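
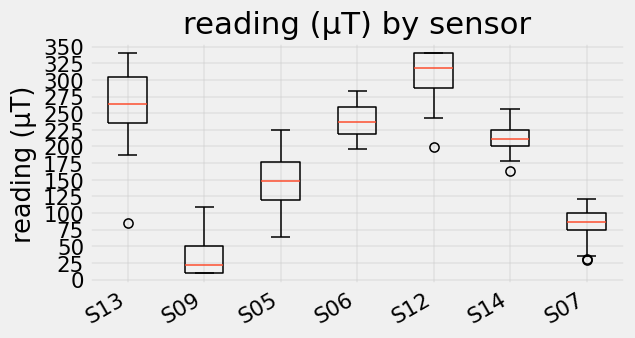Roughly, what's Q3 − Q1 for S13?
Q3 ≈ 300, Q1 ≈ 225; IQR ≈ 75.

≈ 75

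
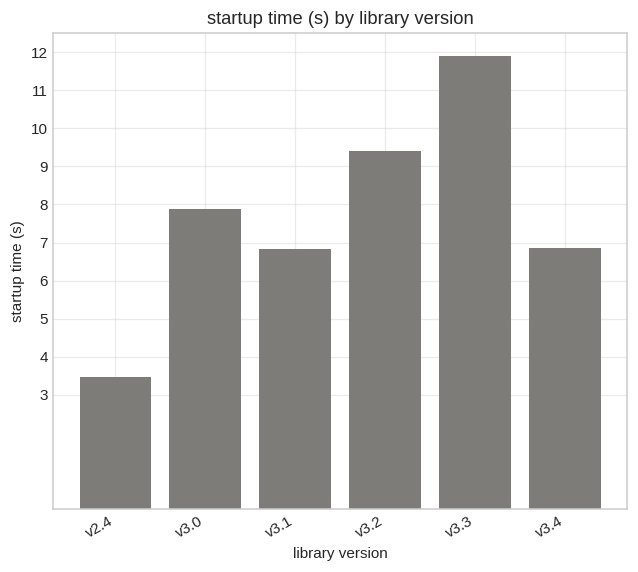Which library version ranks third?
v3.0

Top 4: v3.3 ≈ 12, v3.2 ≈ 9, v3.0 ≈ 8, v3.4 ≈ 7.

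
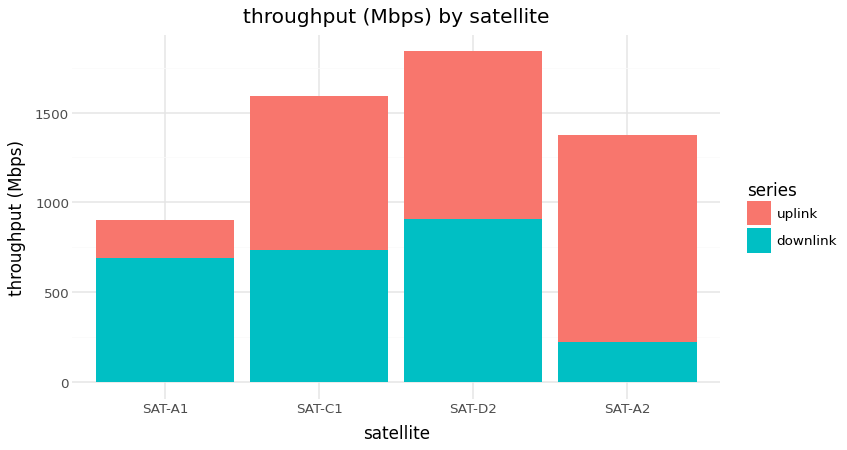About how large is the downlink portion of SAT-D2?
downlink top ≈ 1000, bottom ≈ 0; segment ≈ 1000.

≈ 1000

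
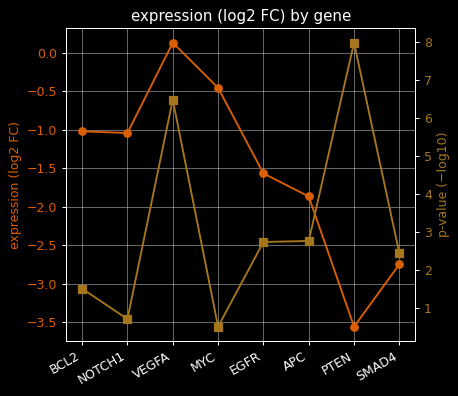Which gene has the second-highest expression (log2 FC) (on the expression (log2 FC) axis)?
Top 3 (on the expression (log2 FC) axis): VEGFA ≈ 0.0, MYC ≈ -0.5, BCL2 ≈ -1.0.

MYC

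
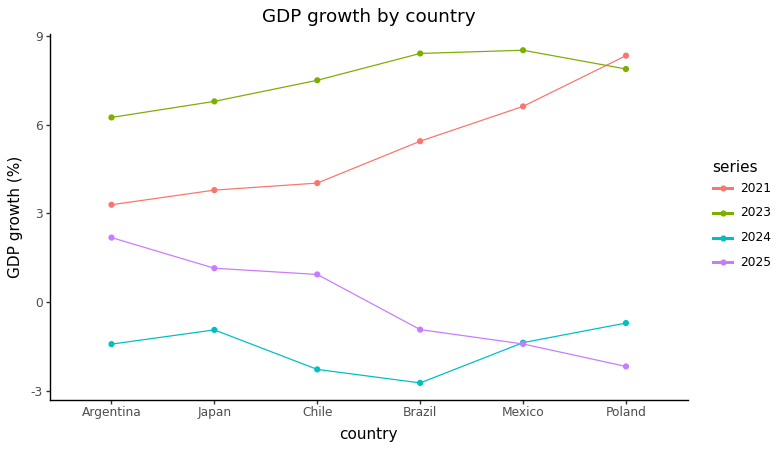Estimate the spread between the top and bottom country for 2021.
≈ 5

Max Poland ≈ 8, min Argentina ≈ 3; range ≈ 5.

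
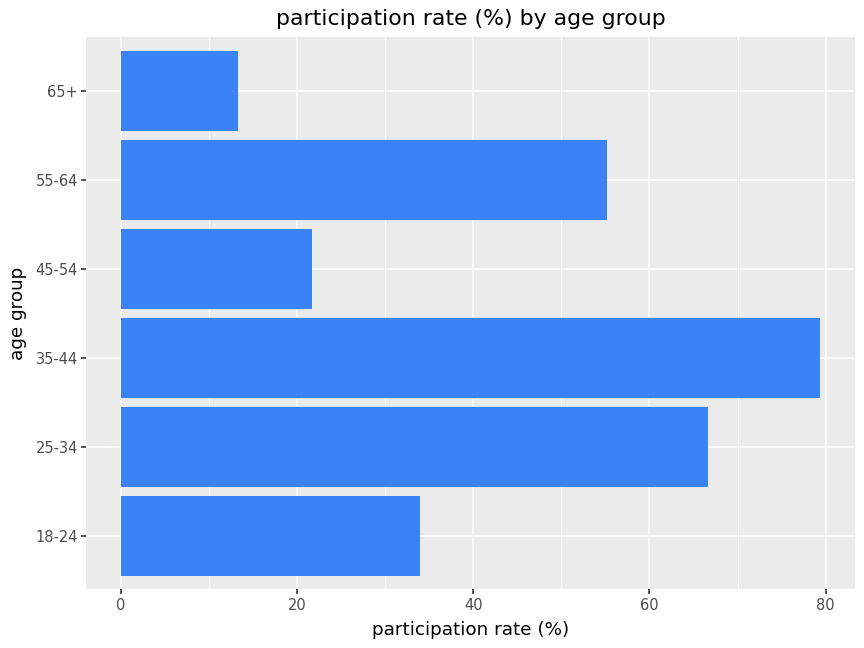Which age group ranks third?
Top 4: 35-44 ≈ 80, 25-34 ≈ 70, 55-64 ≈ 60, 18-24 ≈ 30.

55-64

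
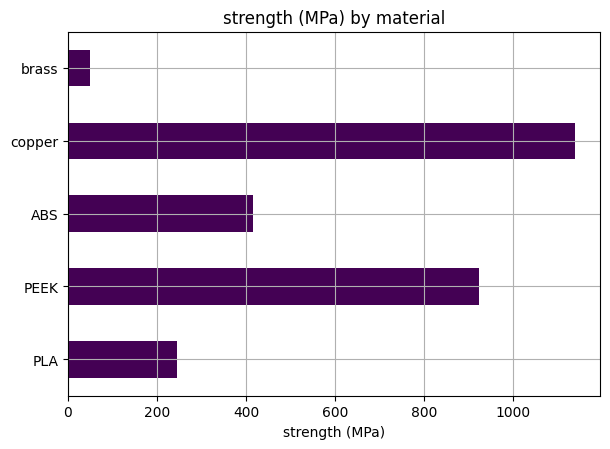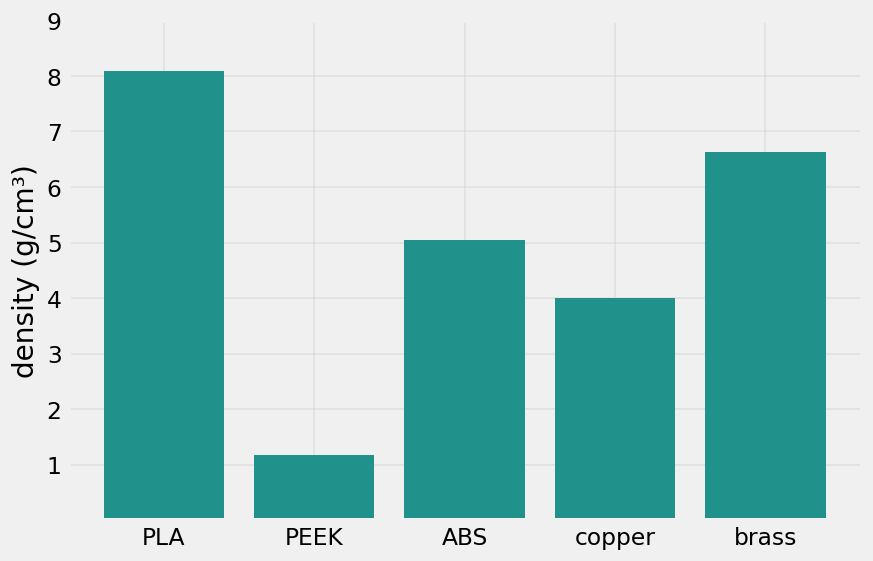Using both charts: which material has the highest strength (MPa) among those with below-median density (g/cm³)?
copper

Chart 2 median density (g/cm³) ≈ 5; below-median materials: PEEK, copper. Among those, copper has the highest strength (MPa) (≈ 1200).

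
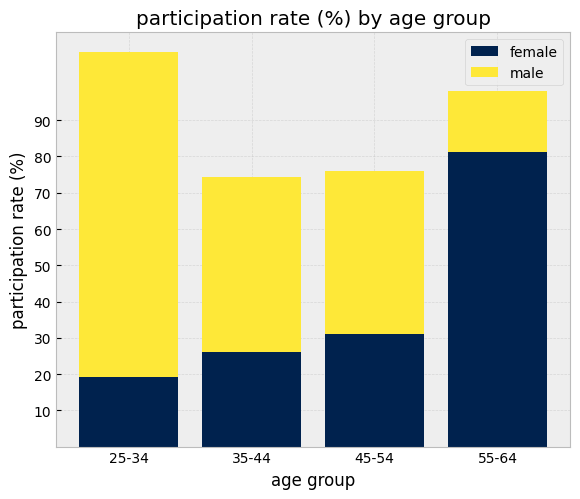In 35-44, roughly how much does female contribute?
≈ 30

female top ≈ 30, bottom ≈ 0; segment ≈ 30.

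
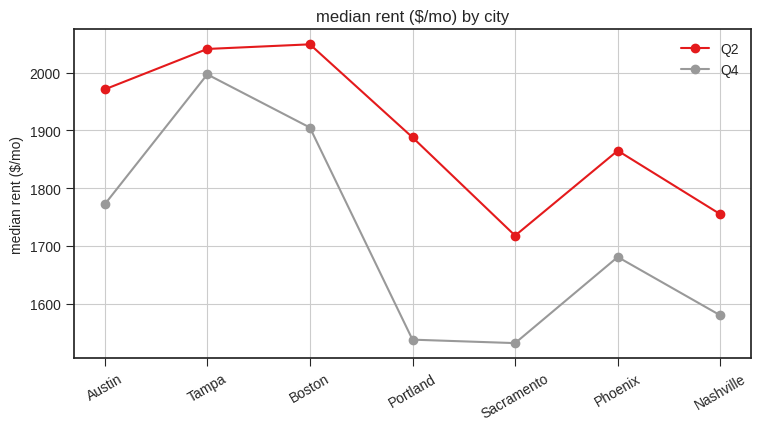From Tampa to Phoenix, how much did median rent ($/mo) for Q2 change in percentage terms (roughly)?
≈ -9.8%

Tampa ≈ 2050, Phoenix ≈ 1850; (1850 − 2050) / 2050 ≈ -9.8%.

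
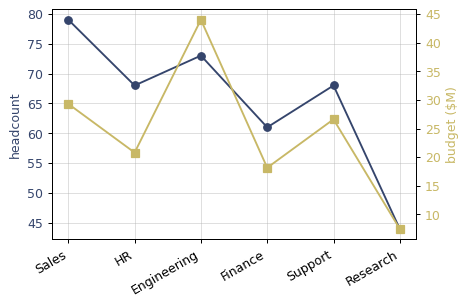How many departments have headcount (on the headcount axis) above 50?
5

Above 50: Sales, HR, Engineering, Finance, Support.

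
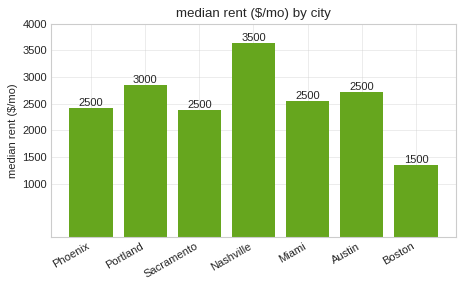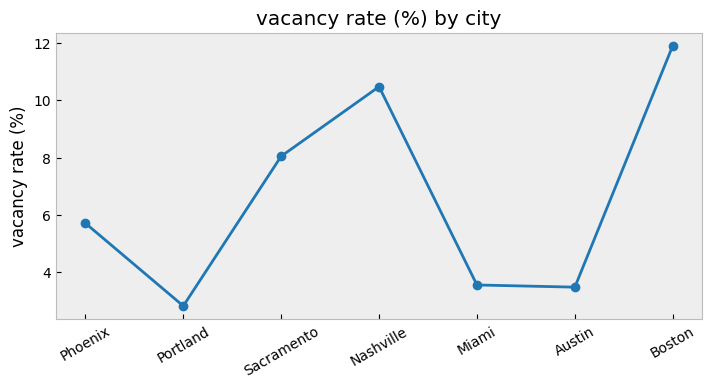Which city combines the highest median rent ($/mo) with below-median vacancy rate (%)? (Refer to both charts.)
Chart 2 median vacancy rate (%) ≈ 6; below-median cities: Portland, Miami, Austin. Among those, Portland has the highest median rent ($/mo) (≈ 3000).

Portland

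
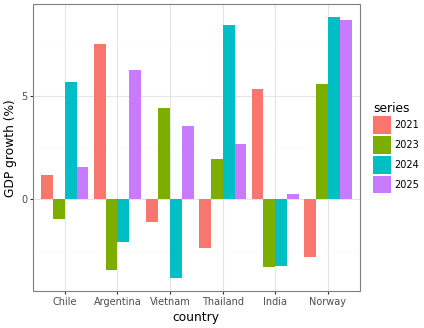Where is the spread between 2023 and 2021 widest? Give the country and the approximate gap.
Argentina, ≈ 12 %

Argentina: 2023 ≈ -4, 2021 ≈ 8 → gap ≈ 12. Next-largest (India) is only ≈ 10.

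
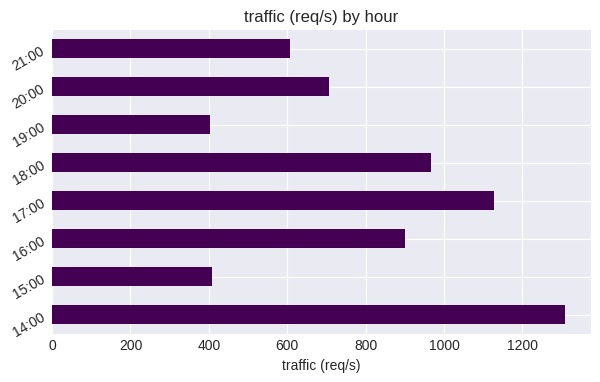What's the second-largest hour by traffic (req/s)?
Top 3: 14:00 ≈ 1400, 17:00 ≈ 1200, 18:00 ≈ 1000.

17:00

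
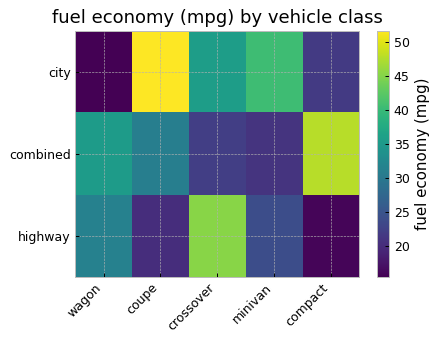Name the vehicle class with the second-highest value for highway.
wagon

Top 3 for highway: crossover ≈ 45, wagon ≈ 30, minivan ≈ 25.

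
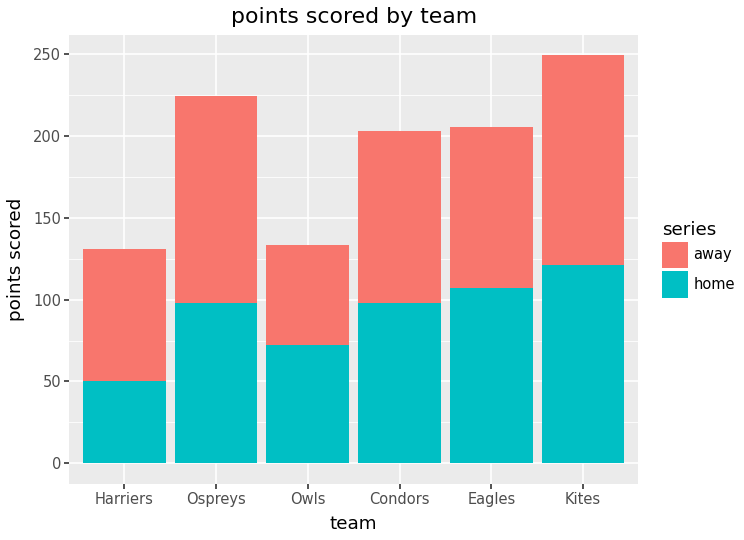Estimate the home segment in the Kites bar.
home top ≈ 125, bottom ≈ 0; segment ≈ 125.

≈ 125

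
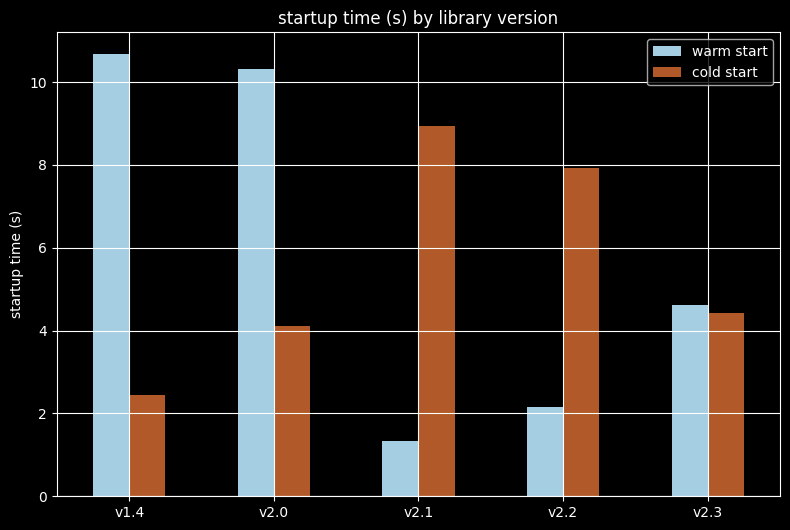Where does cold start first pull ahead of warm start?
v2.0: cold start ≈ 4 vs warm start ≈ 10 (not yet); v2.1: cold start ≈ 9 vs warm start ≈ 1 (first crossover).

v2.1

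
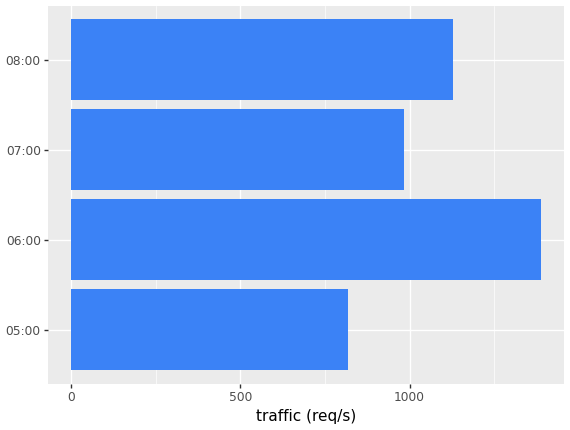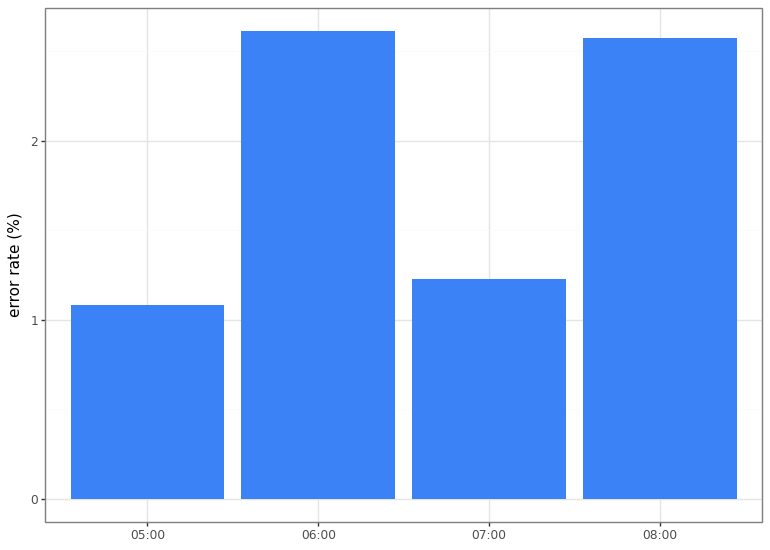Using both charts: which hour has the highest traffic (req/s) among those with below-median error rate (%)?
07:00

Chart 2 median error rate (%) ≈ 2; below-median hours: 05:00, 07:00. Among those, 07:00 has the highest traffic (req/s) (≈ 1000).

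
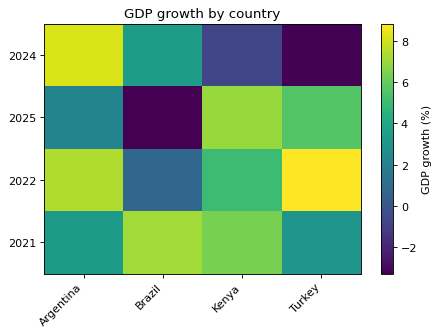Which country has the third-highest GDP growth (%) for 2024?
Top 4 for 2024: Argentina ≈ 8, Brazil ≈ 4, Kenya ≈ 0, Turkey ≈ -4.

Kenya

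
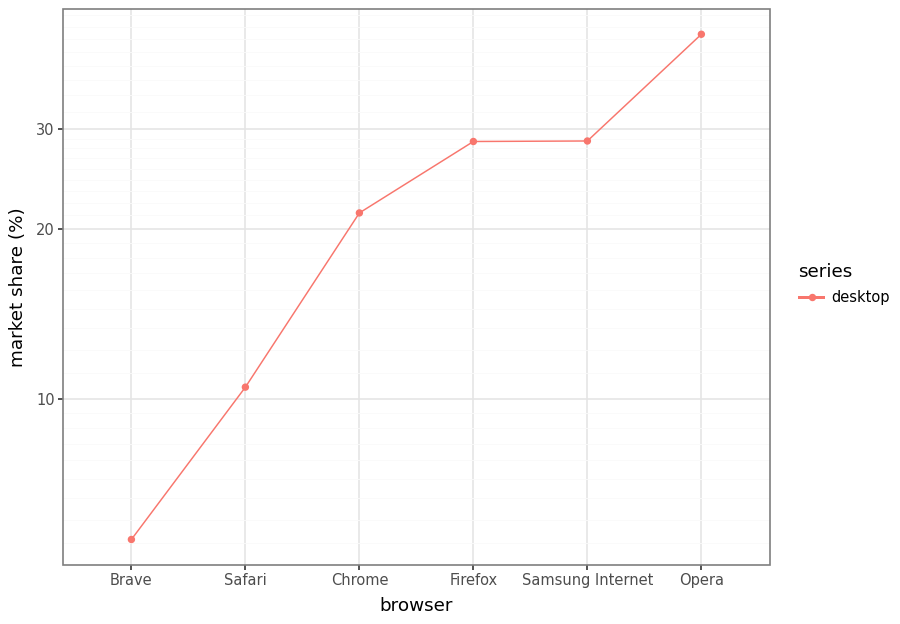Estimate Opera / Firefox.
Opera ≈ 45, Firefox ≈ 30; 45/30 ≈ 1.5.

≈ 1.5×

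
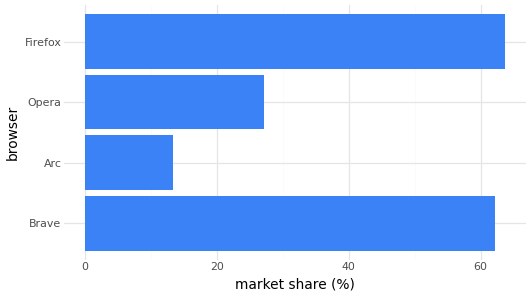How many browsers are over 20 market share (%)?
Above 20: Brave, Opera, Firefox.

3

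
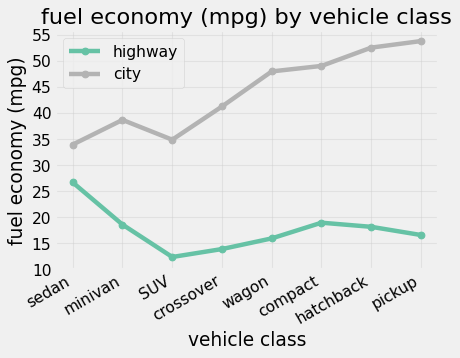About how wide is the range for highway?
≈ 15

Max sedan ≈ 25, min SUV ≈ 10; range ≈ 15.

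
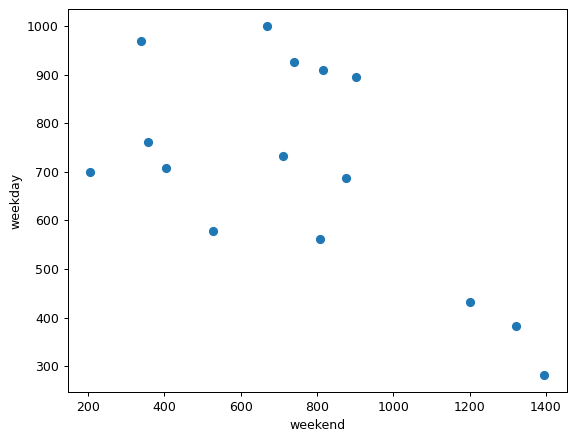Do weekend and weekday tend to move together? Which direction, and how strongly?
negative, moderate

Points are negatively correlated; moderate (|r| ≈ 0.6).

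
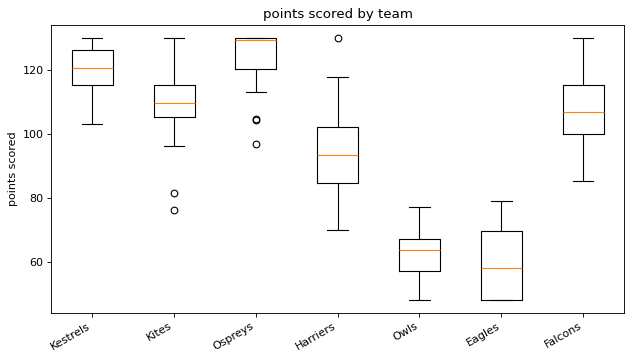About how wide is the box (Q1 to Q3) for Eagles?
Q3 ≈ 70, Q1 ≈ 50; IQR ≈ 20.

≈ 20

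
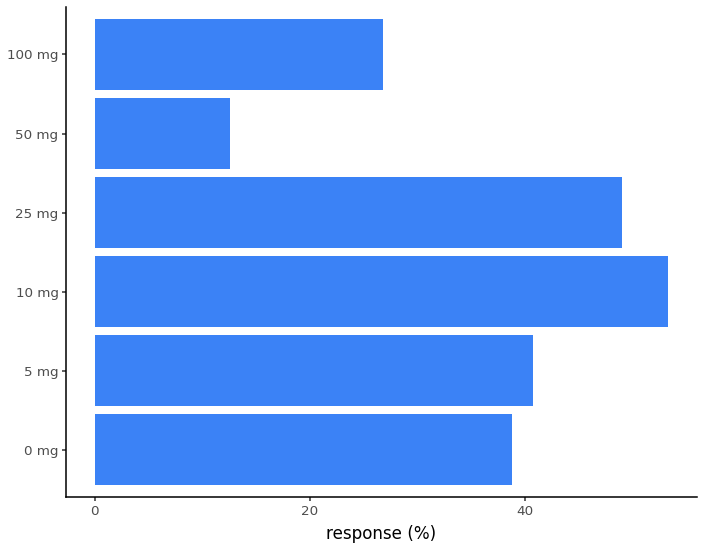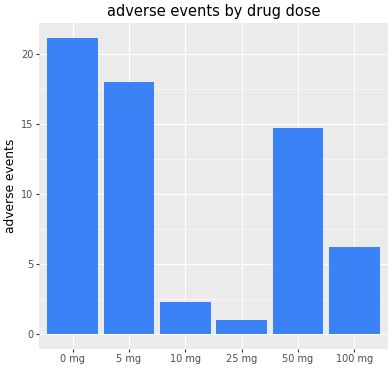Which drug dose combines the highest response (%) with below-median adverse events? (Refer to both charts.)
10 mg

Chart 2 median adverse events ≈ 10; below-median drug doses: 10 mg, 25 mg, 100 mg. Among those, 10 mg has the highest response (%) (≈ 55).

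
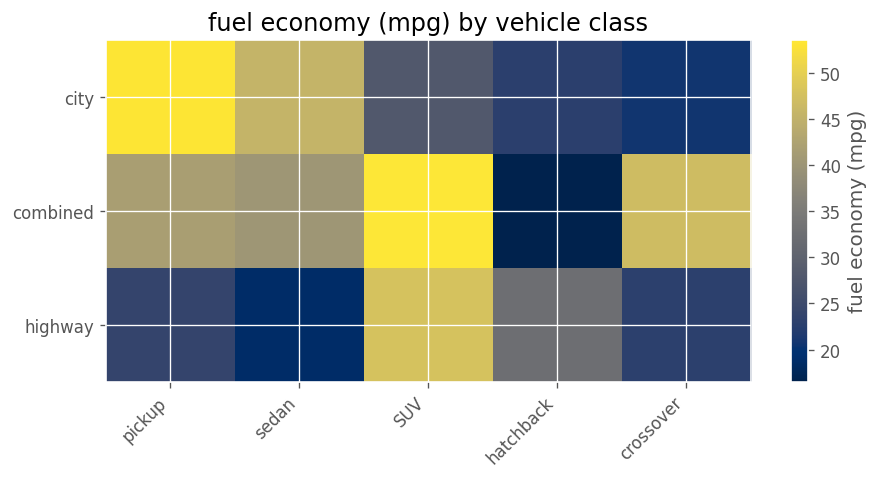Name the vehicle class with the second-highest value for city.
sedan

Top 3 for city: pickup ≈ 55, sedan ≈ 45, SUV ≈ 30.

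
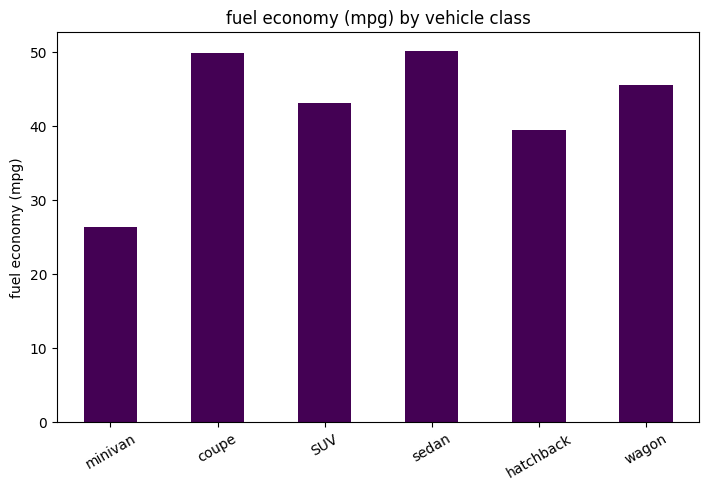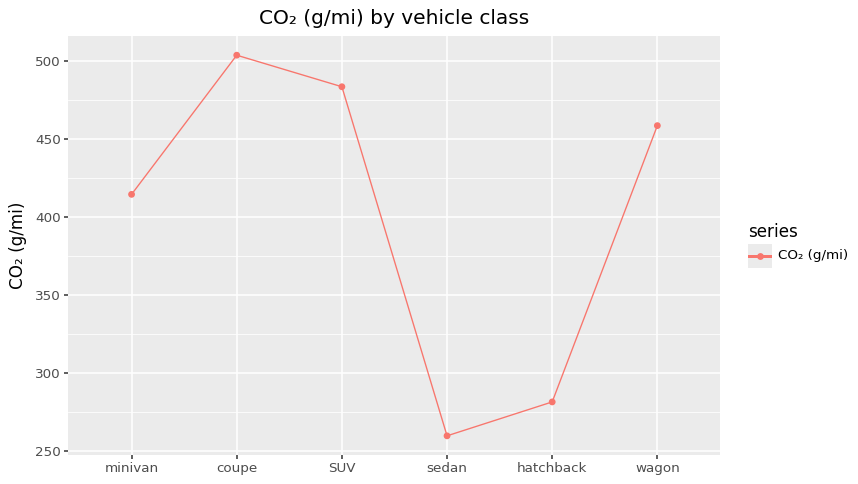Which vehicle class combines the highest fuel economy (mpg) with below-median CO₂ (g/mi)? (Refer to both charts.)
Chart 2 median CO₂ (g/mi) ≈ 450; below-median vehicle classes: minivan, sedan, hatchback. Among those, sedan has the highest fuel economy (mpg) (≈ 50).

sedan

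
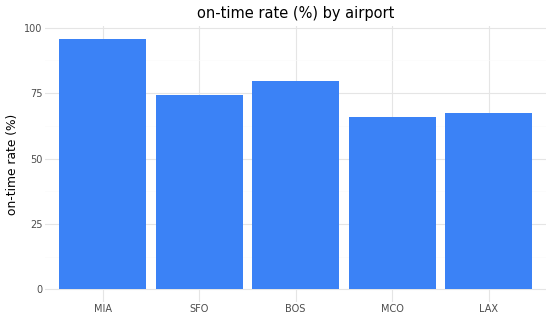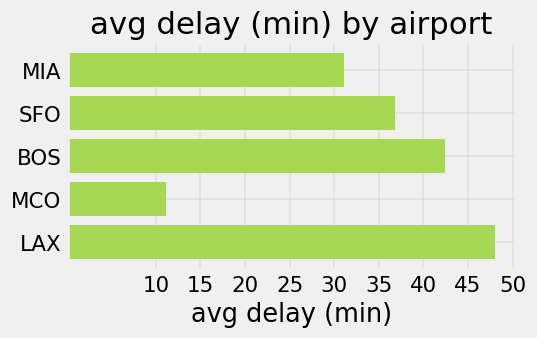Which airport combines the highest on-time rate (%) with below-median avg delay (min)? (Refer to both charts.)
Chart 2 median avg delay (min) ≈ 35; below-median airports: MIA, MCO. Among those, MIA has the highest on-time rate (%) (≈ 100).

MIA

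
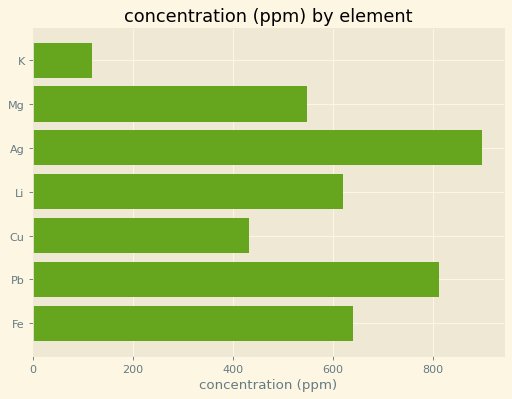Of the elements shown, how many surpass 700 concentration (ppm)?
Above 700: Ag, Pb.

2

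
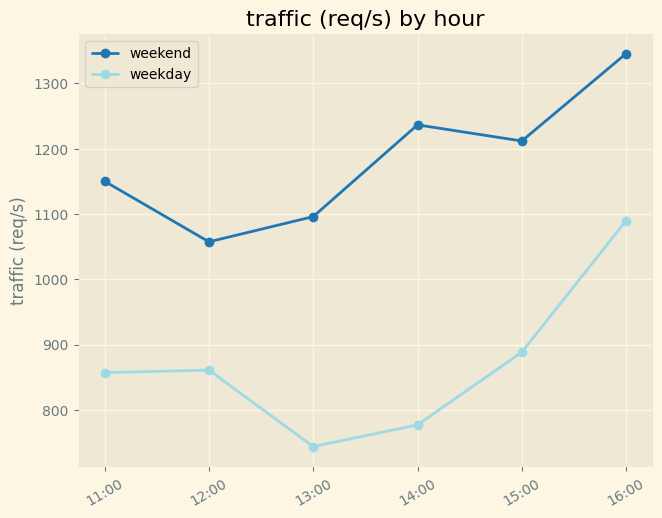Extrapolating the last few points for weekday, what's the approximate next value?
≈ 1250

Last three: 800, 900, 1100 → slope ≈ 150/step → next ≈ 1250.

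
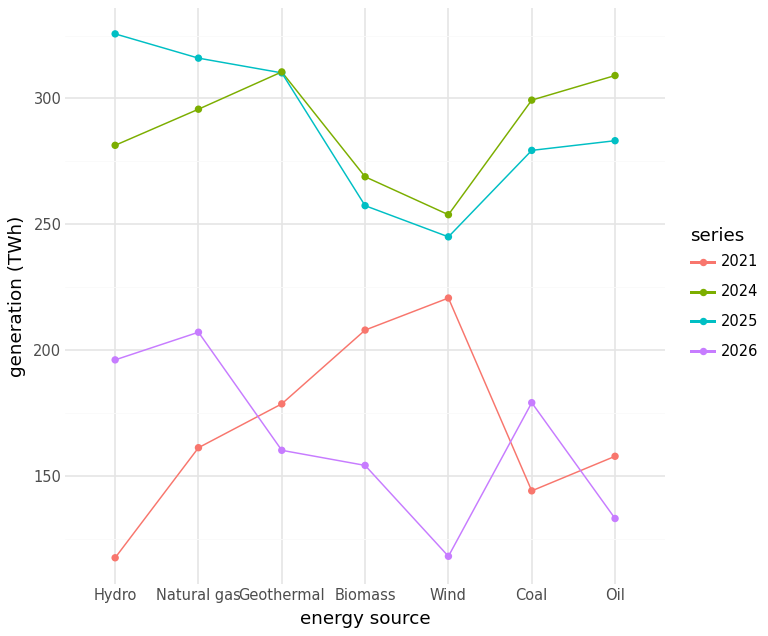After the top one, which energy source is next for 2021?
Biomass

Top 3 for 2021: Wind ≈ 220, Biomass ≈ 200, Geothermal ≈ 180.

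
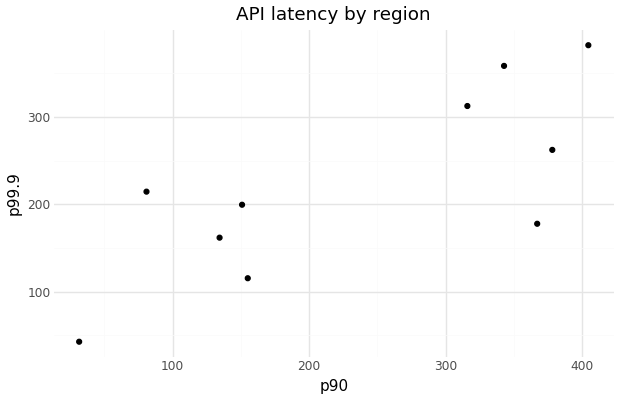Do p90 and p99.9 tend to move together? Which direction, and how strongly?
Points are positively correlated; strong (|r| ≈ 0.8).

positive, strong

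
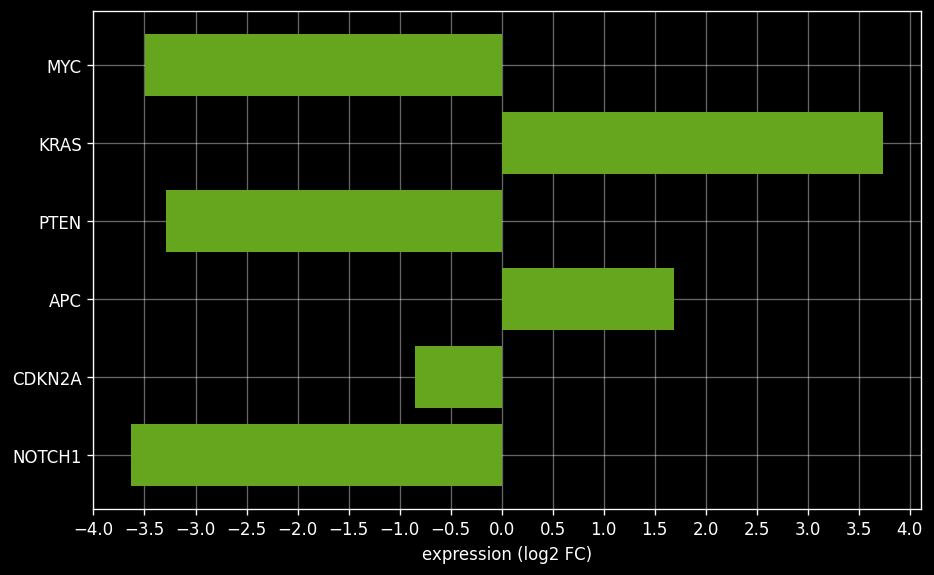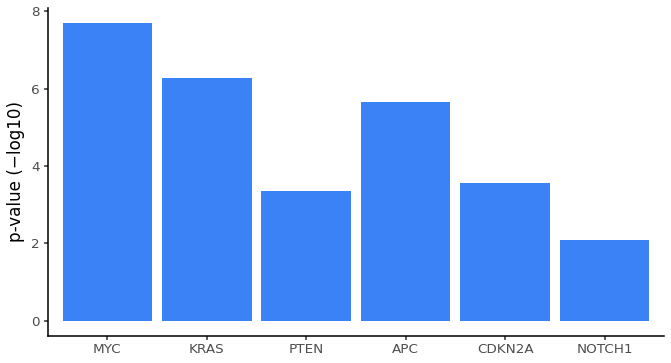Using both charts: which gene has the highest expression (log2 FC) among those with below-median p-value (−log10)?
CDKN2A

Chart 2 median p-value (−log10) ≈ 5; below-median genes: PTEN, CDKN2A, NOTCH1. Among those, CDKN2A has the highest expression (log2 FC) (≈ -1).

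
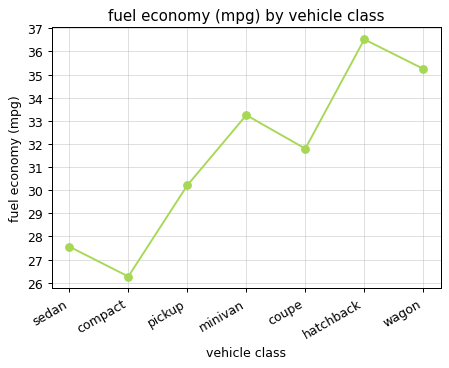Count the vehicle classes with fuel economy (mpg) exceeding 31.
4

Above 31: minivan, coupe, hatchback, wagon.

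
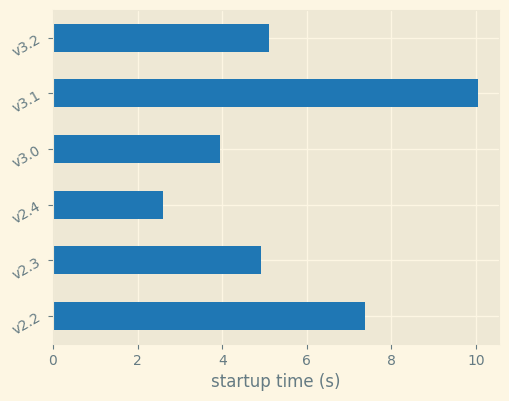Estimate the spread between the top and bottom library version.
Max v3.1 ≈ 10, min v2.4 ≈ 3; range ≈ 7.

≈ 7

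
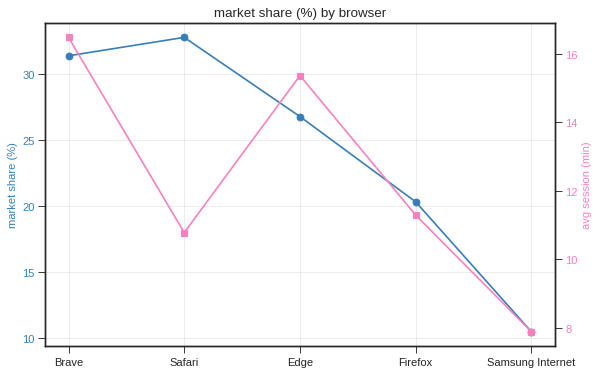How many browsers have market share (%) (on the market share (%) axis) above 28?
Above 28: Brave, Safari.

2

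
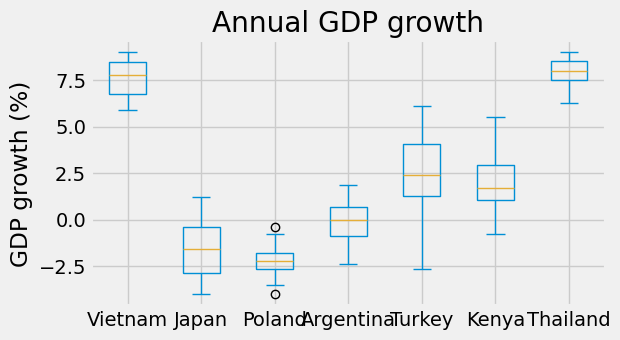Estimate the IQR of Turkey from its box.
≈ 3

Q3 ≈ 4, Q1 ≈ 1; IQR ≈ 3.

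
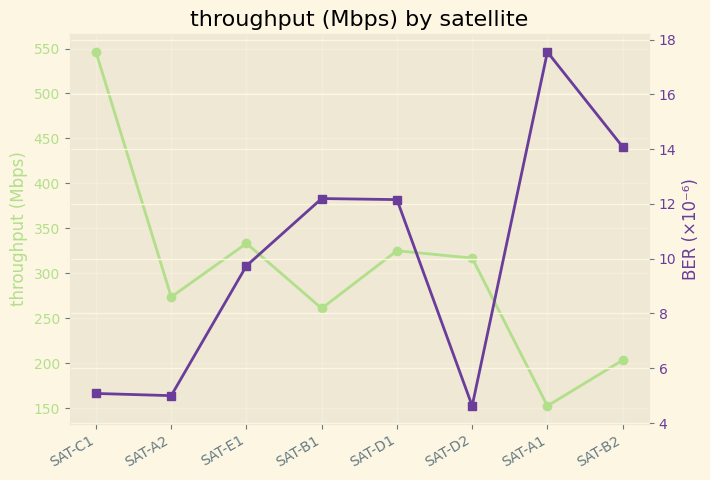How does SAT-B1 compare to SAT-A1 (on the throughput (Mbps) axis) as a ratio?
≈ 1.67×

SAT-B1 ≈ 250, SAT-A1 ≈ 150; 250/150 ≈ 1.67.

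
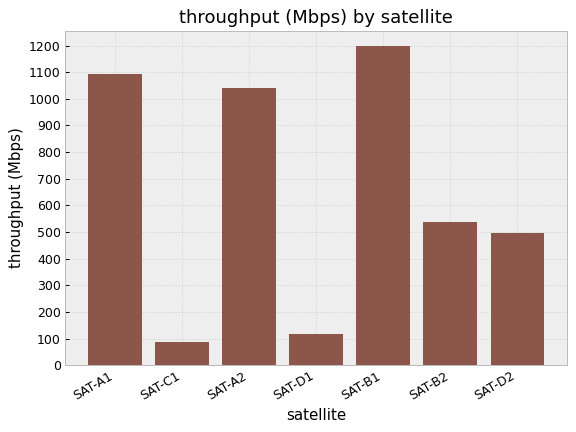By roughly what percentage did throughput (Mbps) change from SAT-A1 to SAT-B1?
SAT-A1 ≈ 1100, SAT-B1 ≈ 1200; (1200 − 1100) / 1100 ≈ +9.1%.

≈ +9.1%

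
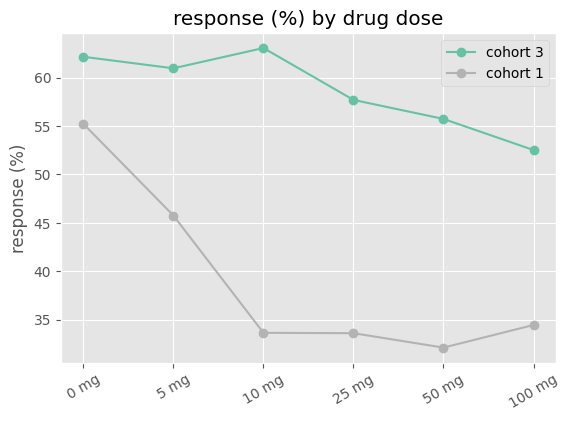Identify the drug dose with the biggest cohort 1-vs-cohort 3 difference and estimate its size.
10 mg, ≈ 30 %

10 mg: cohort 1 ≈ 35, cohort 3 ≈ 65 → gap ≈ 30. Next-largest (25 mg) is only ≈ 25.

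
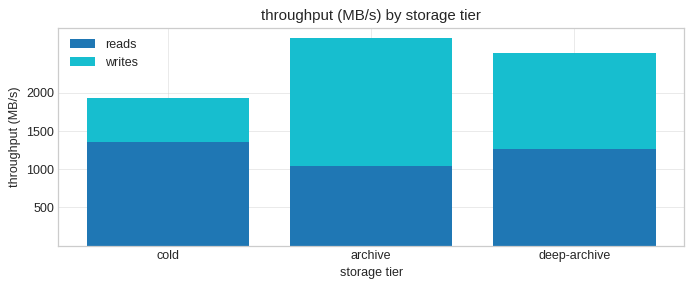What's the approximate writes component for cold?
writes top ≈ 2000, bottom ≈ 1500; segment ≈ 500.

≈ 500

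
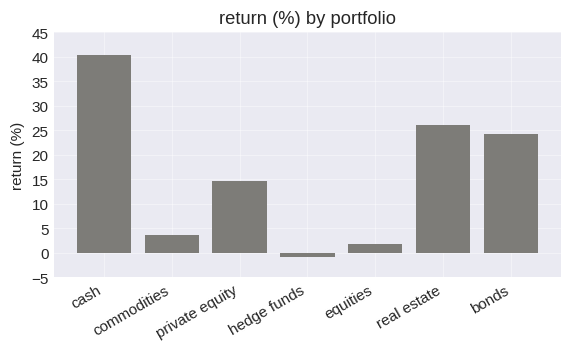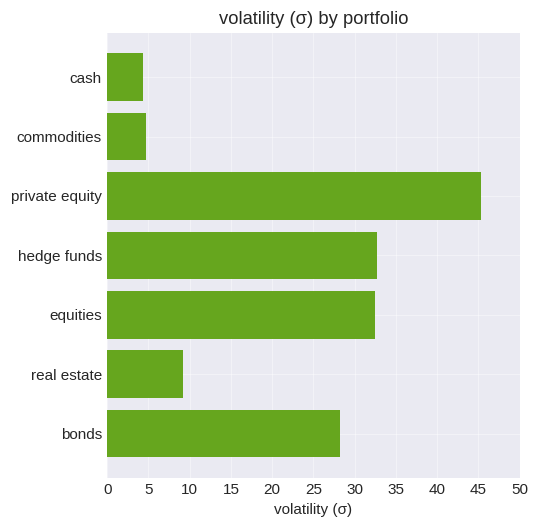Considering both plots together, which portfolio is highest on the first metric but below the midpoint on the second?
cash

Chart 2 median volatility (σ) ≈ 30; below-median portfolios: cash, commodities, real estate. Among those, cash has the highest return (%) (≈ 40).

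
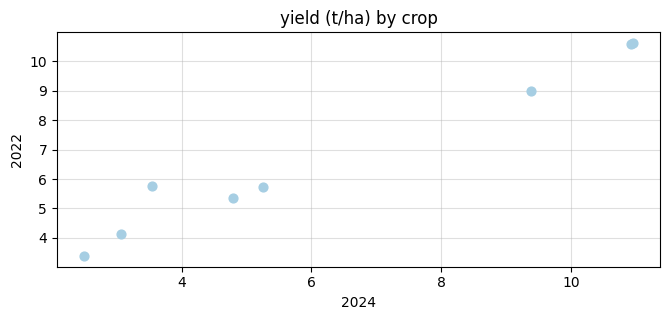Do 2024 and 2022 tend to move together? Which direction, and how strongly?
positive, strong

Points are positively correlated; strong (|r| ≈ 1.0).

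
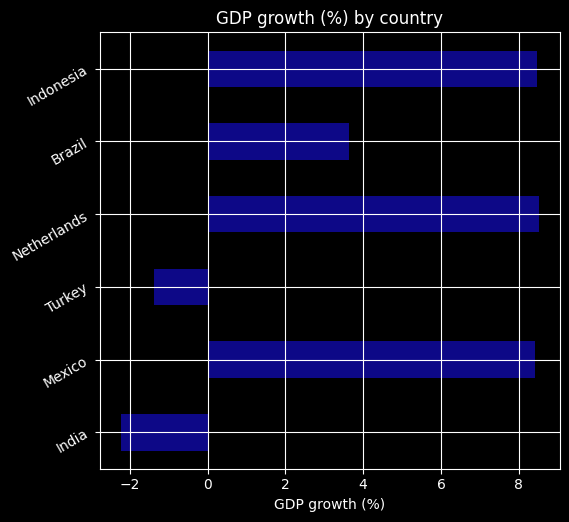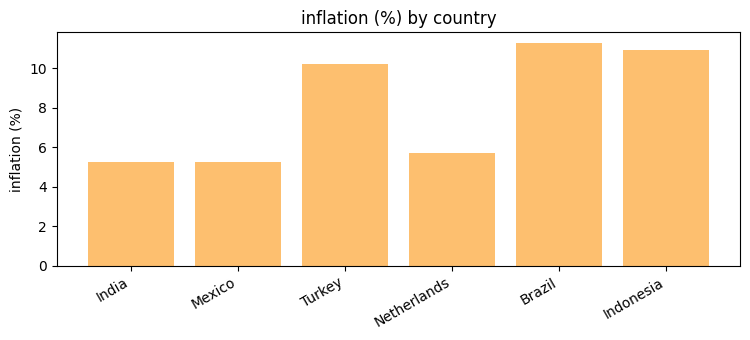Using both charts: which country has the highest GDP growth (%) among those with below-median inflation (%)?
Chart 2 median inflation (%) ≈ 8; below-median countries: India, Mexico, Netherlands. Among those, Netherlands has the highest GDP growth (%) (≈ 9).

Netherlands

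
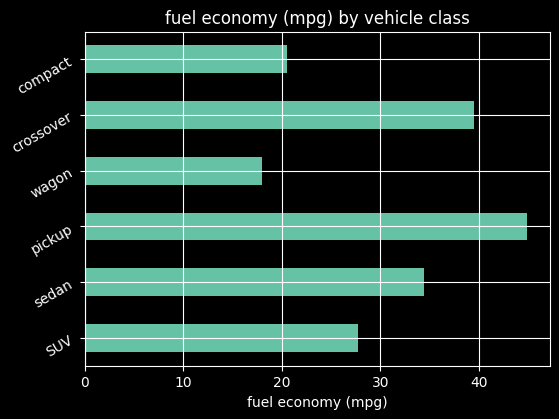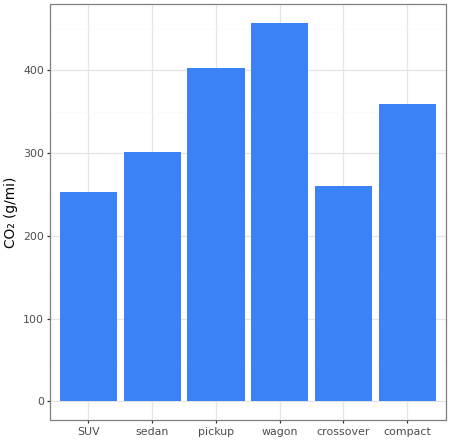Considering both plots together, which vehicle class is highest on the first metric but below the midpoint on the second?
crossover

Chart 2 median CO₂ (g/mi) ≈ 350; below-median vehicle classes: SUV, sedan, crossover. Among those, crossover has the highest fuel economy (mpg) (≈ 40).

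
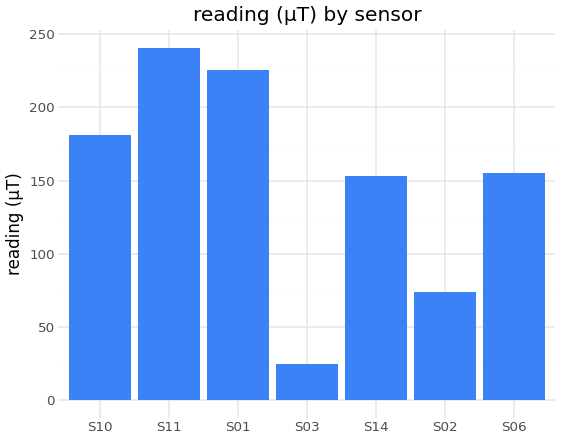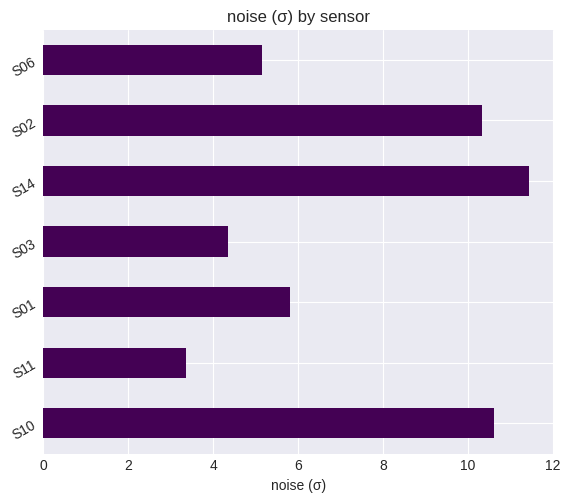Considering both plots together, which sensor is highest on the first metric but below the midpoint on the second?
Chart 2 median noise (σ) ≈ 6; below-median sensors: S11, S03, S06. Among those, S11 has the highest reading (µT) (≈ 250).

S11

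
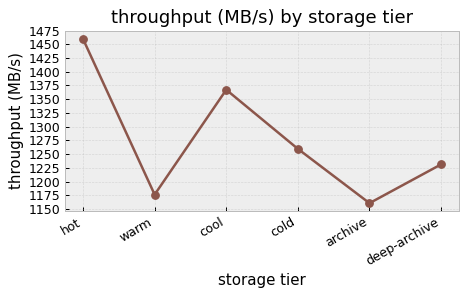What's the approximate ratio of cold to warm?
≈ 1.06×

cold ≈ 1250, warm ≈ 1175; 1250/1175 ≈ 1.06.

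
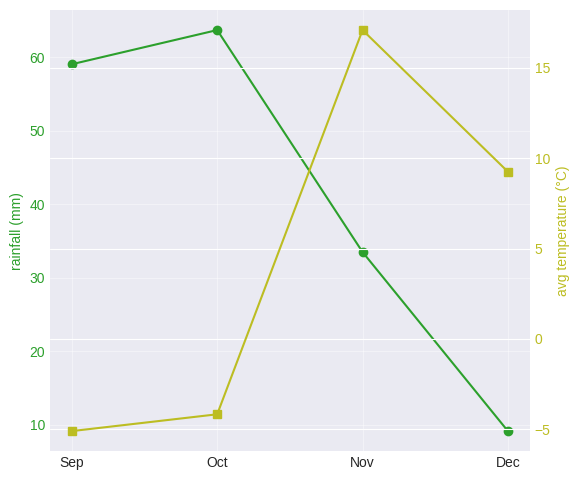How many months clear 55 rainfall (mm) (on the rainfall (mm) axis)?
2

Above 55: Sep, Oct.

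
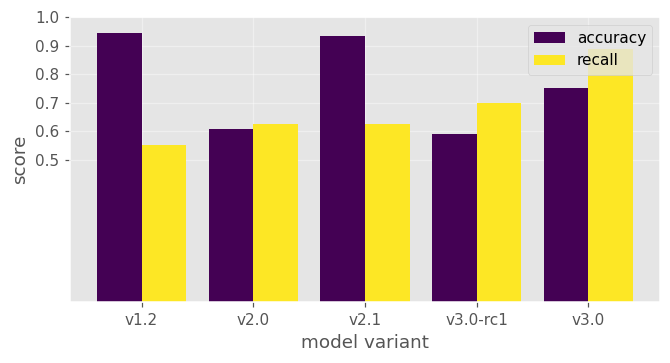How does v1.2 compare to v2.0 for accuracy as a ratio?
≈ 1.5×

v1.2 ≈ 0.9, v2.0 ≈ 0.6; 0.9/0.6 ≈ 1.5.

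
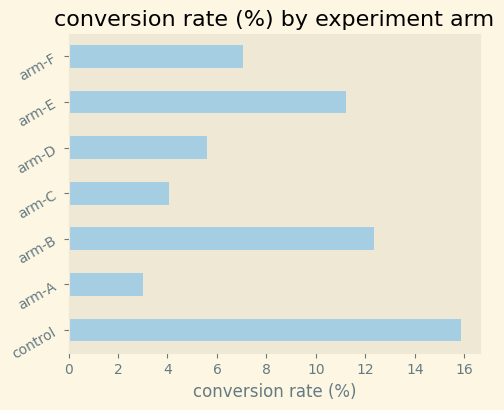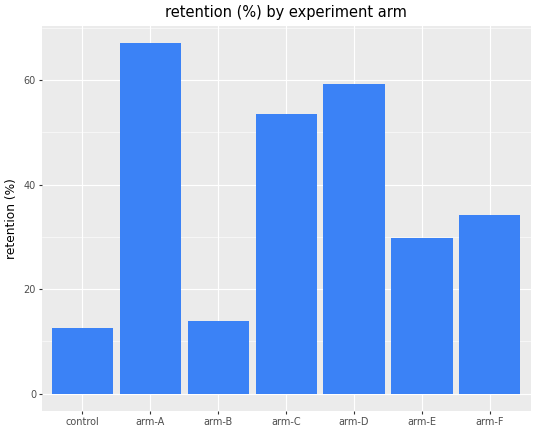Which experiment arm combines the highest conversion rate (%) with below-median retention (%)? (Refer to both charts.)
Chart 2 median retention (%) ≈ 30; below-median experiment arms: control, arm-B, arm-E. Among those, control has the highest conversion rate (%) (≈ 16).

control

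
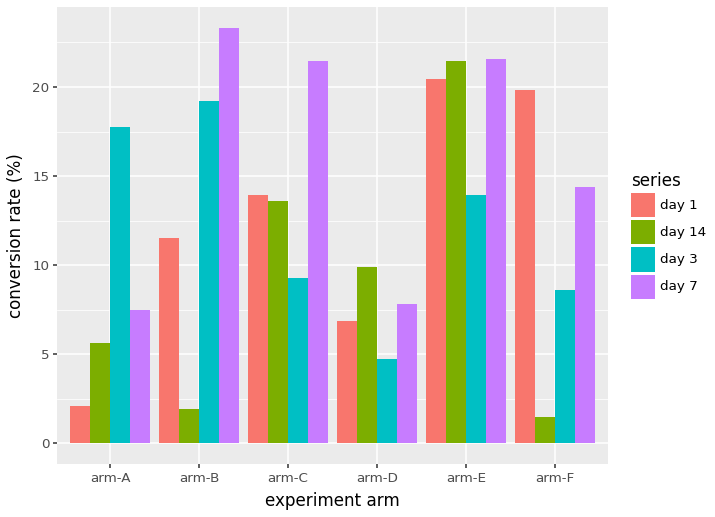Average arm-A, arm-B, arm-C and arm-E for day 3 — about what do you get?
(18 + 20 + 10 + 14) / 4 ≈ 16.

≈ 16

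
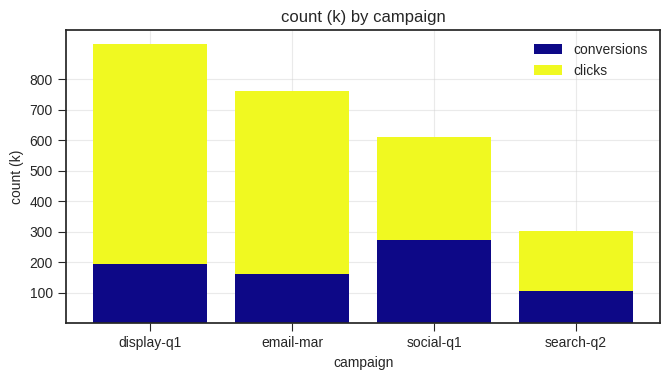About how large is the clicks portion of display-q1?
clicks top ≈ 900, bottom ≈ 200; segment ≈ 700.

≈ 700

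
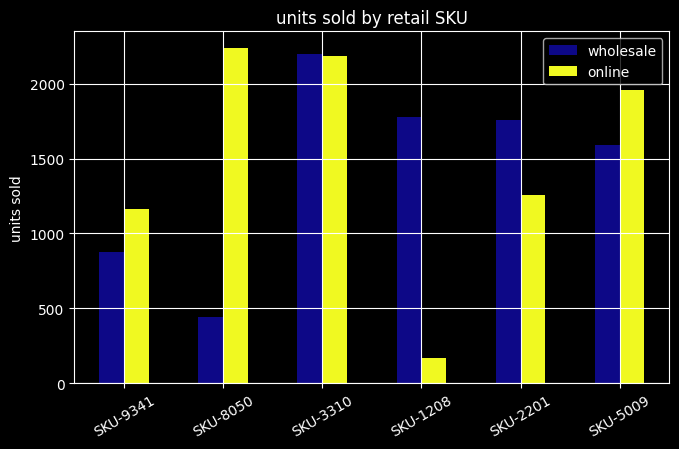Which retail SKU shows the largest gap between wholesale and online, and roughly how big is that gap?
SKU-8050, ≈ 1800

SKU-8050: wholesale ≈ 400, online ≈ 2200 → gap ≈ 1800. Next-largest (SKU-1208) is only ≈ 1600.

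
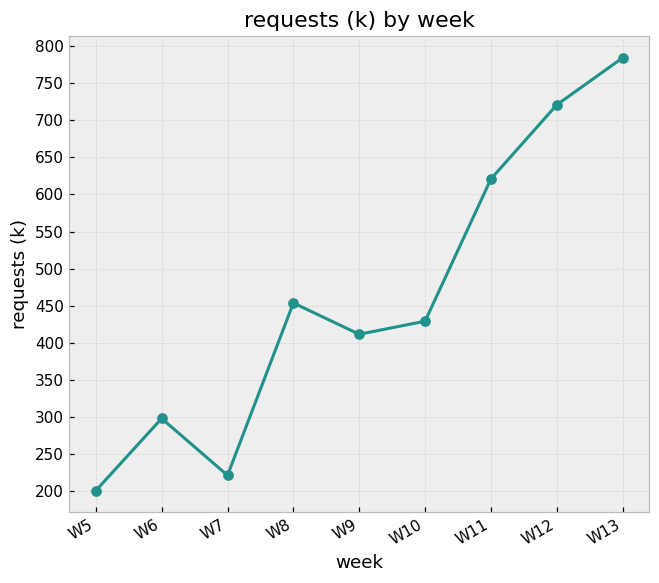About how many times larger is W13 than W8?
W13 ≈ 800, W8 ≈ 450; 800/450 ≈ 1.78.

≈ 1.78×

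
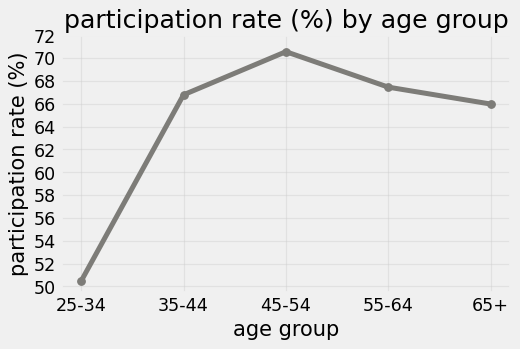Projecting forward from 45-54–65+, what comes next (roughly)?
Last three: 70, 68, 66 → slope ≈ -2/step → next ≈ 64.

≈ 64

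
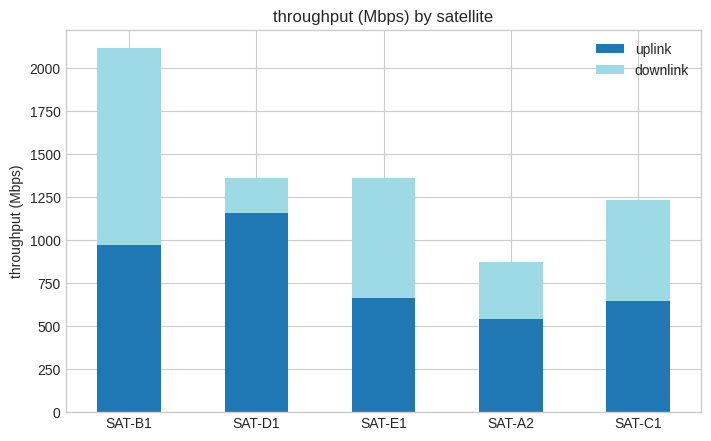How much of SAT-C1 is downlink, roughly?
downlink top ≈ 1200, bottom ≈ 600; segment ≈ 600.

≈ 600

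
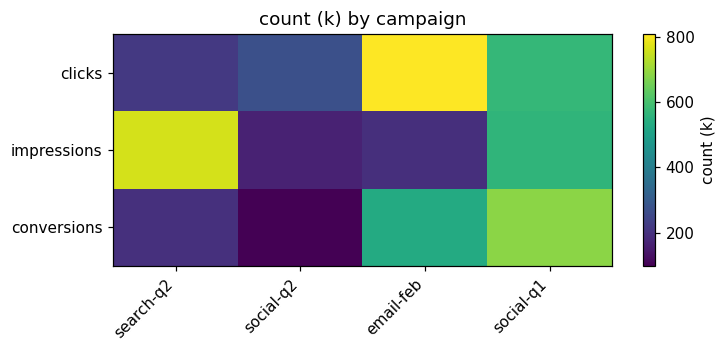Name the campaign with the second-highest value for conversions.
Top 3 for conversions: social-q1 ≈ 700, email-feb ≈ 500, search-q2 ≈ 200.

email-feb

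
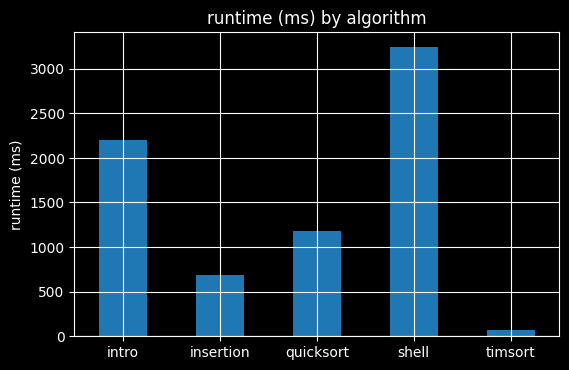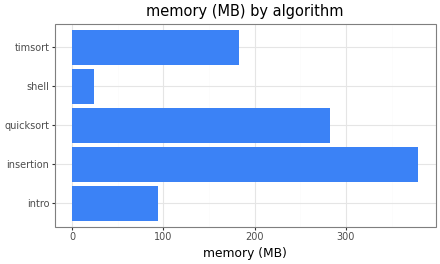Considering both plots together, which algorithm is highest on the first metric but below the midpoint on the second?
Chart 2 median memory (MB) ≈ 200; below-median algorithms: intro, shell. Among those, shell has the highest runtime (ms) (≈ 3000).

shell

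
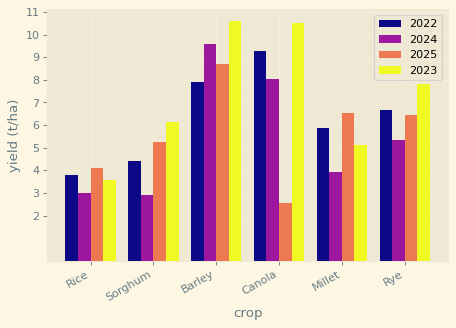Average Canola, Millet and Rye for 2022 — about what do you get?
≈ 7

(9 + 6 + 7) / 3 ≈ 7.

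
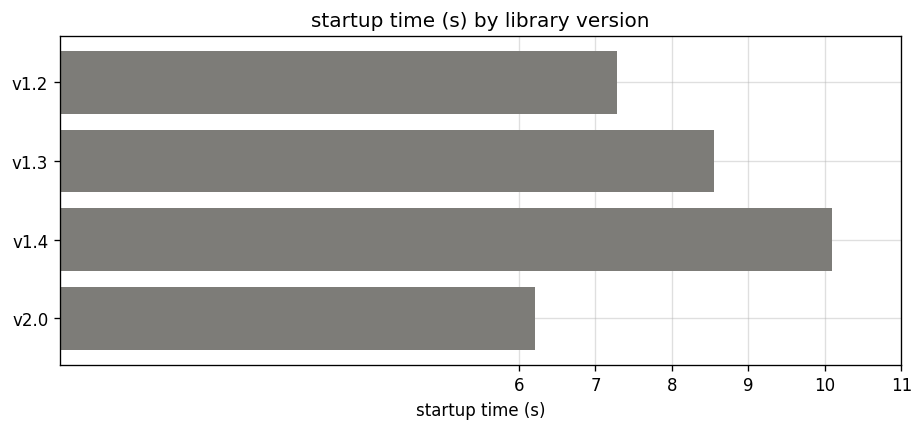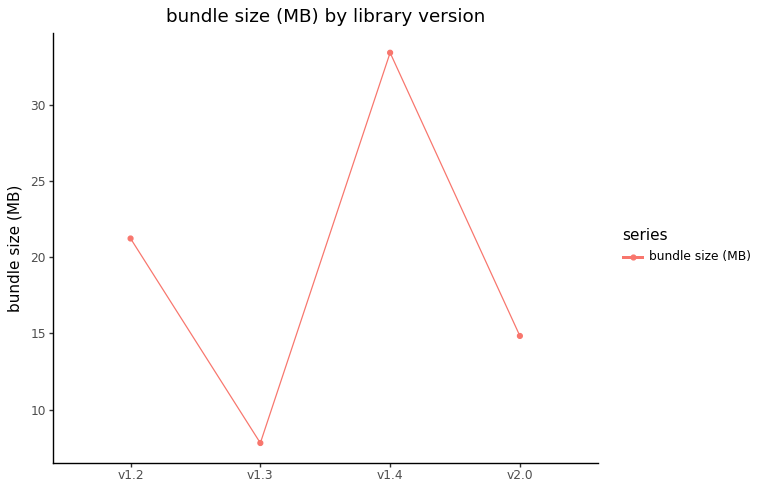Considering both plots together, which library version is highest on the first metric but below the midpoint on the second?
Chart 2 median bundle size (MB) ≈ 20; below-median library versions: v1.3, v2.0. Among those, v1.3 has the highest startup time (s) (≈ 9).

v1.3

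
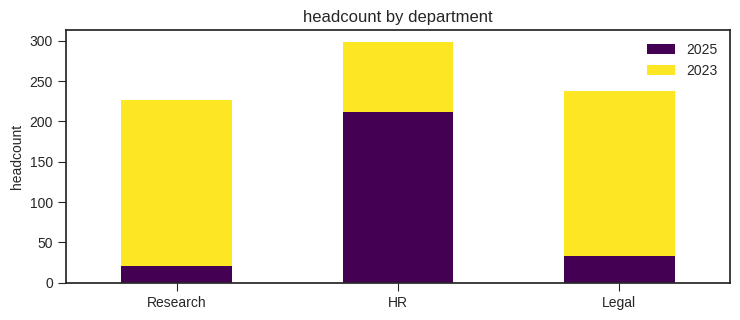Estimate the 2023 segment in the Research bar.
≈ 200

2023 top ≈ 225, bottom ≈ 25; segment ≈ 200.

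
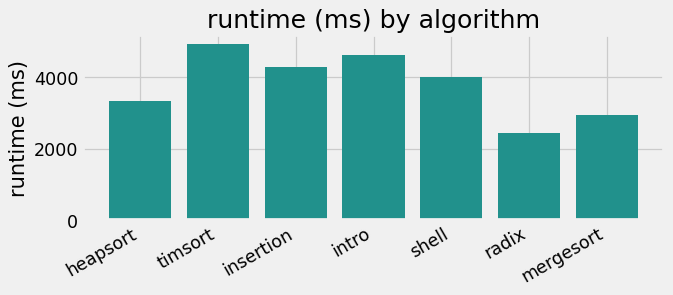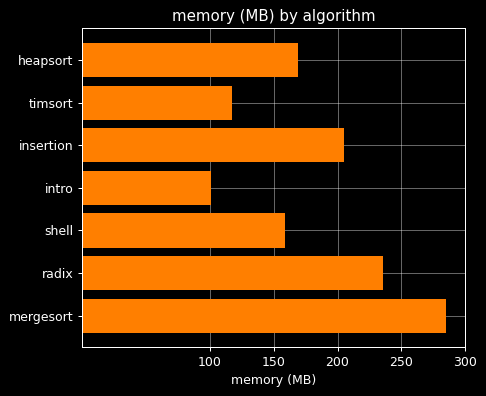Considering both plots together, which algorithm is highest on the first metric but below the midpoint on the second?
timsort

Chart 2 median memory (MB) ≈ 150; below-median algorithms: timsort, intro, shell. Among those, timsort has the highest runtime (ms) (≈ 5000).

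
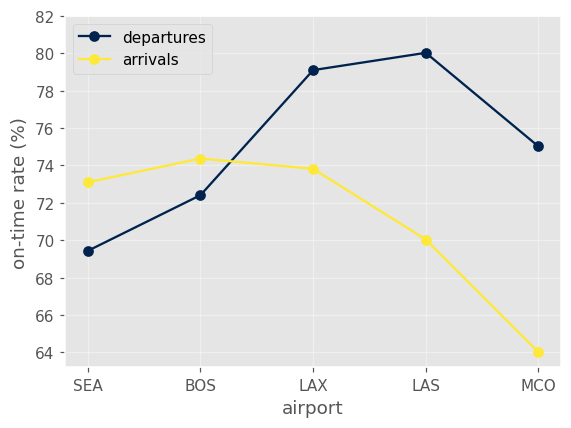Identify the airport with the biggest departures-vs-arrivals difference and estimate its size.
MCO, ≈ 12 %

MCO: departures ≈ 76, arrivals ≈ 64 → gap ≈ 12. Next-largest (LAS) is only ≈ 10.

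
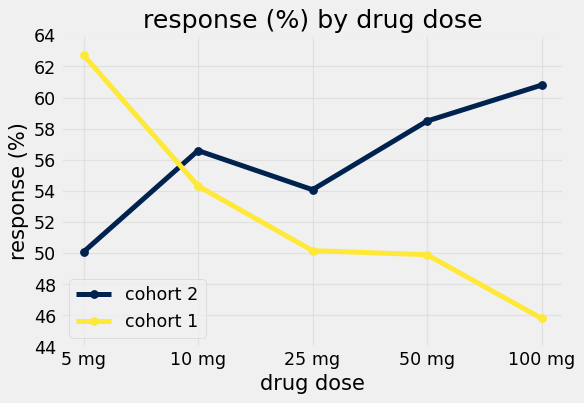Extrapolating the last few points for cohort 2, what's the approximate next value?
Last three: 54, 58, 60 → slope ≈ 3/step → next ≈ 63.

≈ 63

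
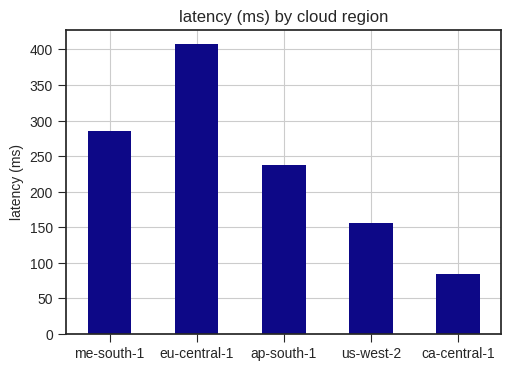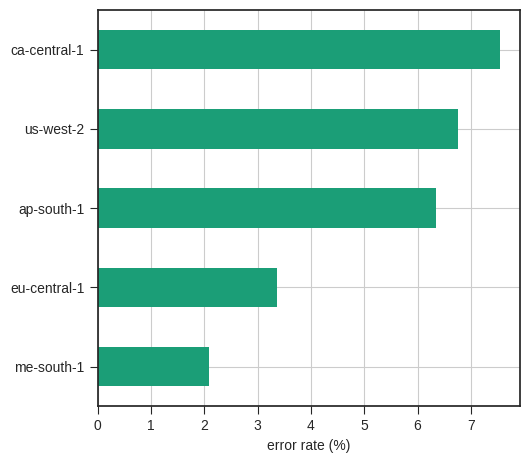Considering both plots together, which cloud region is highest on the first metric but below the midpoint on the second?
eu-central-1

Chart 2 median error rate (%) ≈ 6; below-median cloud regions: me-south-1, eu-central-1. Among those, eu-central-1 has the highest latency (ms) (≈ 400).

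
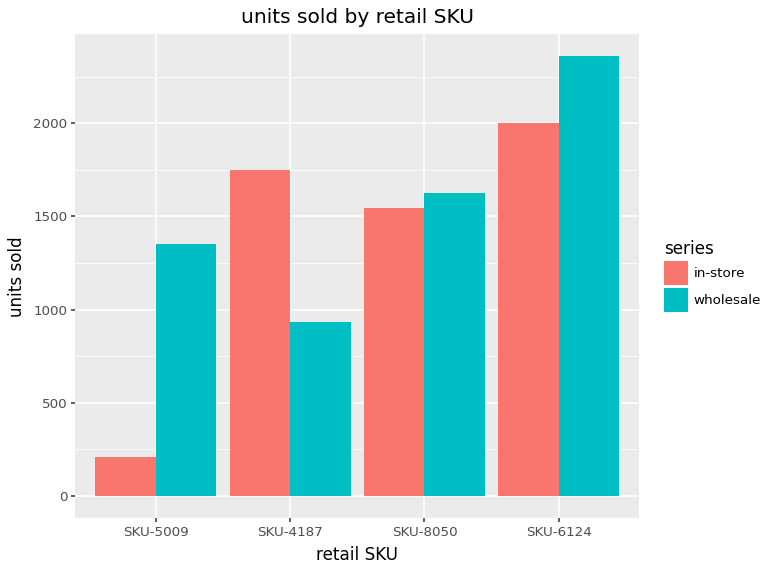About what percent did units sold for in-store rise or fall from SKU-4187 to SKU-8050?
≈ -11.1%

SKU-4187 ≈ 1800, SKU-8050 ≈ 1600; (1600 − 1800) / 1800 ≈ -11.1%.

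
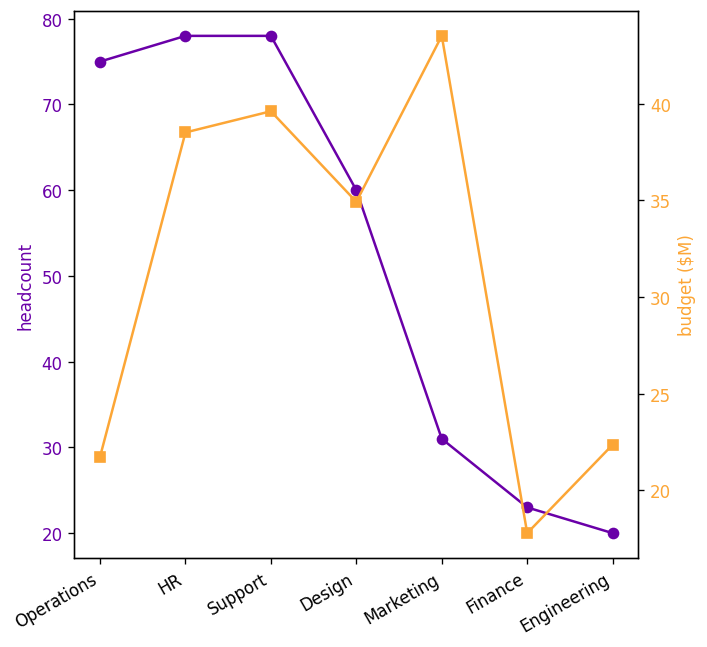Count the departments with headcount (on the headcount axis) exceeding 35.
4

Above 35: Operations, HR, Support, Design.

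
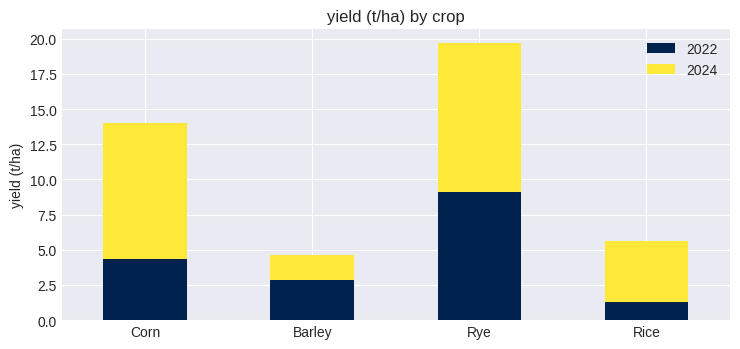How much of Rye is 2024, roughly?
2024 top ≈ 20, bottom ≈ 10; segment ≈ 10.

≈ 10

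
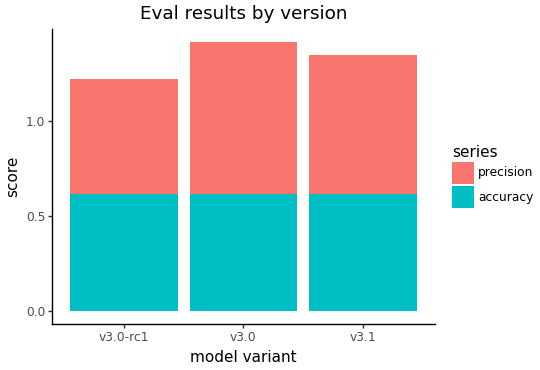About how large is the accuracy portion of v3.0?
accuracy top ≈ 0.6, bottom ≈ 0.0; segment ≈ 0.6.

≈ 0.6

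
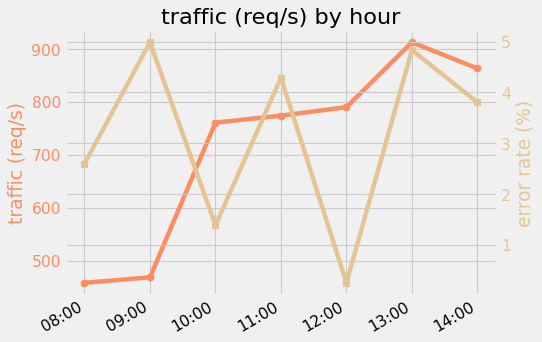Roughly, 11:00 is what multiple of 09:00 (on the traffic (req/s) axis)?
≈ 1.67×

11:00 ≈ 750, 09:00 ≈ 450; 750/450 ≈ 1.67.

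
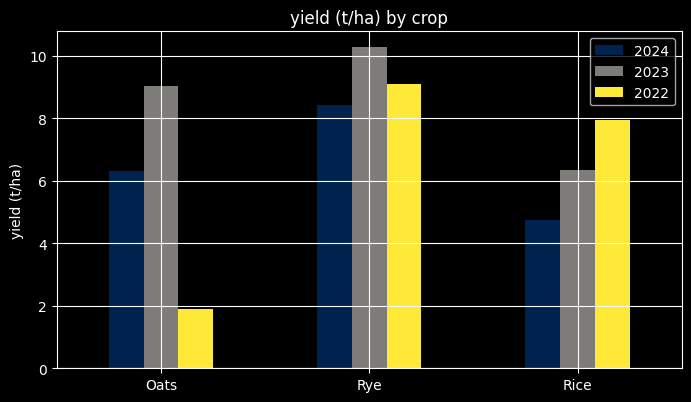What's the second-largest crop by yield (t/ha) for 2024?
Top 3 for 2024: Rye ≈ 8, Oats ≈ 6, Rice ≈ 5.

Oats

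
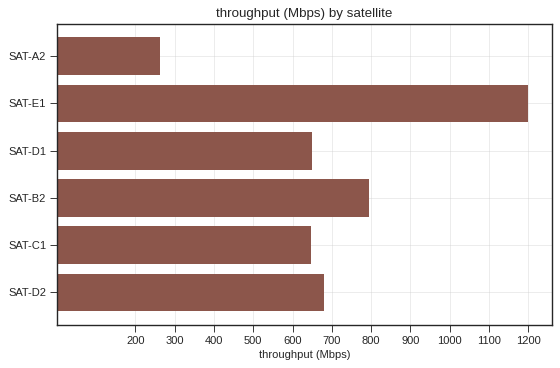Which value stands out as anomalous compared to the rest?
SAT-E1 ≈ 1200; the rest sit between ≈ 300 and ≈ 800.

SAT-E1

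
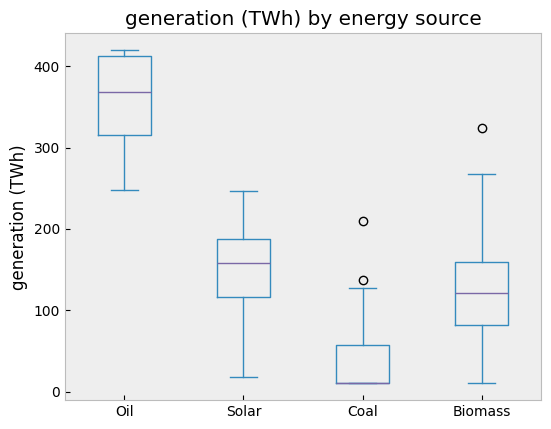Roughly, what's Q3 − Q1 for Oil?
≈ 100

Q3 ≈ 400, Q1 ≈ 300; IQR ≈ 100.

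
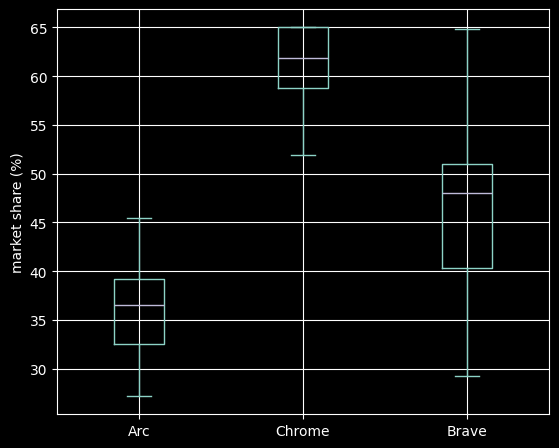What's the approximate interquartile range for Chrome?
≈ 5

Q3 ≈ 65, Q1 ≈ 60; IQR ≈ 5.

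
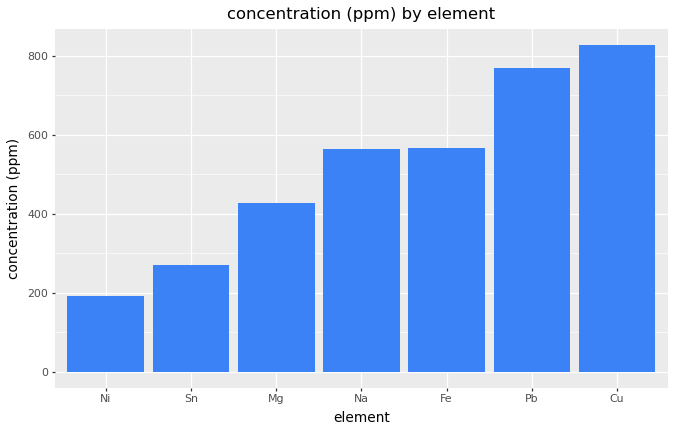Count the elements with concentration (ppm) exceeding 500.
4

Above 500: Na, Fe, Pb, Cu.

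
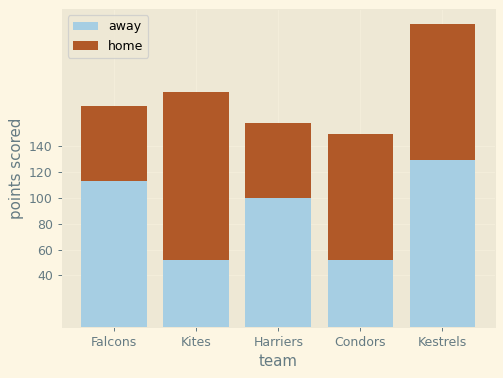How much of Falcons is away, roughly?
≈ 120

away top ≈ 120, bottom ≈ 0; segment ≈ 120.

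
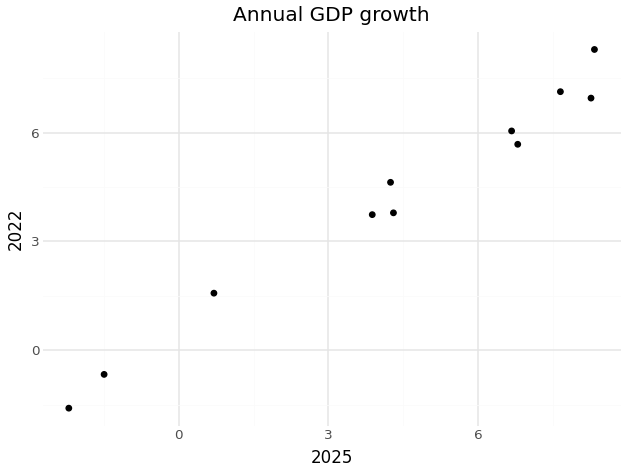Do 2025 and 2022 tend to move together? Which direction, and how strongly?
positive, strong

Points are positively correlated; strong (|r| ≈ 1.0).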